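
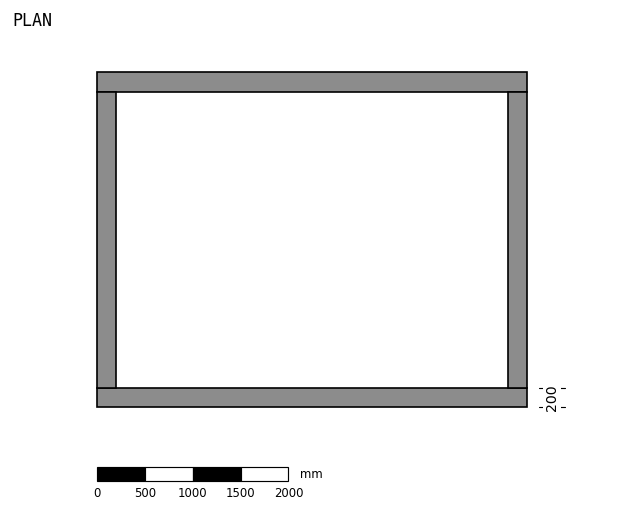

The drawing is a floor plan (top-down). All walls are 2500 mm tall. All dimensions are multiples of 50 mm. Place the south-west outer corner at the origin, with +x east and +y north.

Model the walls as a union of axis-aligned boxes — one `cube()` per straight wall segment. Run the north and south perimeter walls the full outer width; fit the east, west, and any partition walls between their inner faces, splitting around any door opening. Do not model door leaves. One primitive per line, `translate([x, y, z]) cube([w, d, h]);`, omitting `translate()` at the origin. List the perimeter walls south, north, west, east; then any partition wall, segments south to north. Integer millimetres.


cube([4500, 200, 2500]);
translate([0, 3300, 0]) cube([4500, 200, 2500]);
translate([0, 200, 0]) cube([200, 3100, 2500]);
translate([4300, 200, 0]) cube([200, 3100, 2500]);


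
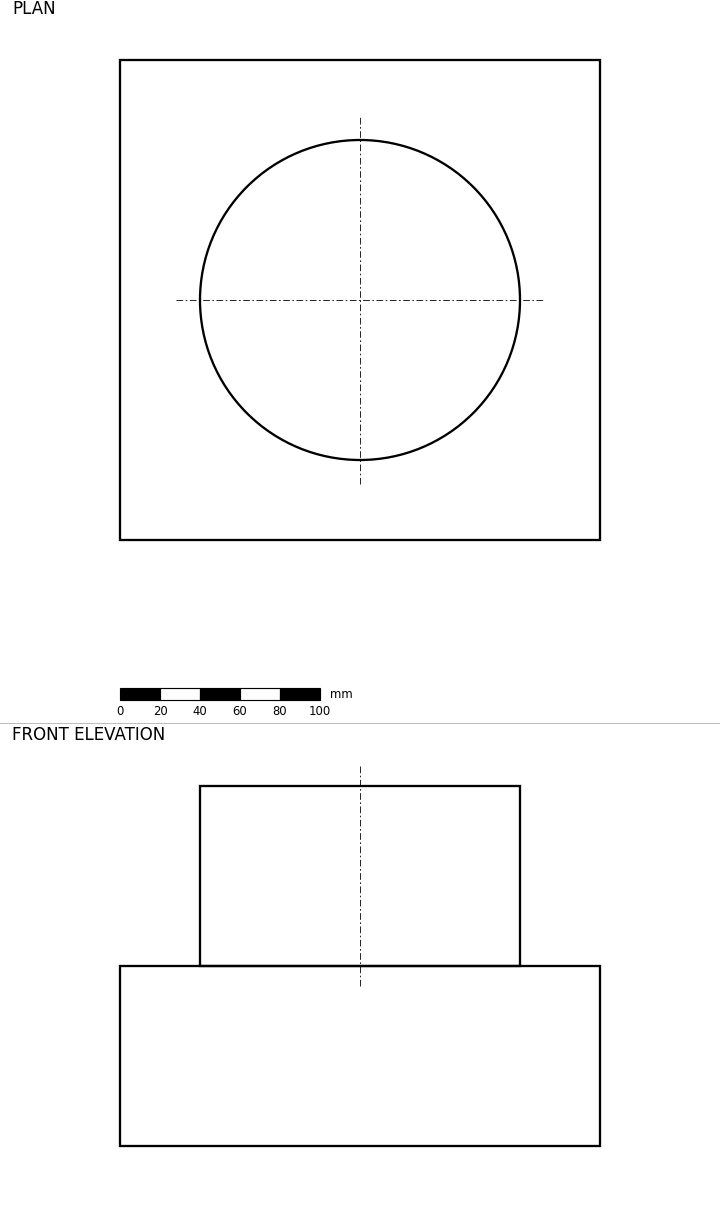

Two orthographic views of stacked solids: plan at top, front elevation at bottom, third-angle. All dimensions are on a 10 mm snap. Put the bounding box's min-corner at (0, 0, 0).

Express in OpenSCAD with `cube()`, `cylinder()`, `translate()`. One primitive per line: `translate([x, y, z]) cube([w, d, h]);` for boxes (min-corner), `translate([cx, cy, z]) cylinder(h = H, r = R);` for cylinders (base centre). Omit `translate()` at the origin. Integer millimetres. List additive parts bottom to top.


cube([240, 240, 90]);
translate([120, 120, 90]) cylinder(h = 90, r = 80);


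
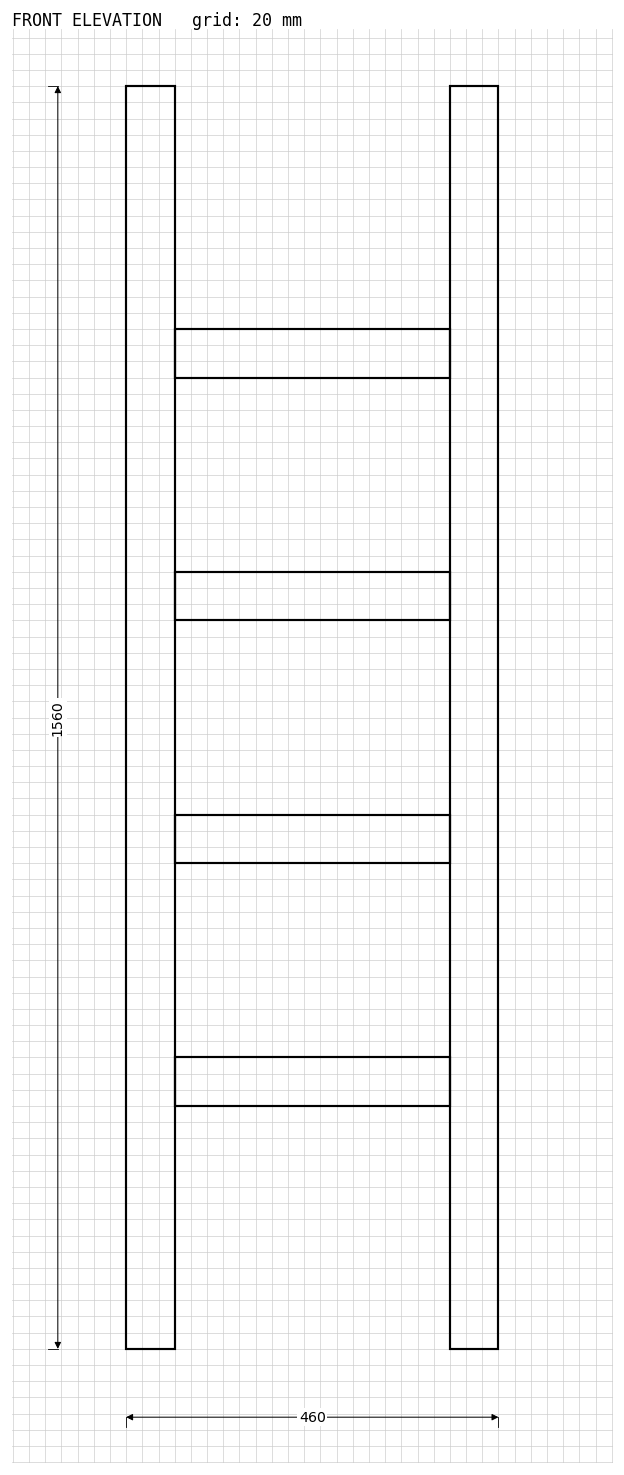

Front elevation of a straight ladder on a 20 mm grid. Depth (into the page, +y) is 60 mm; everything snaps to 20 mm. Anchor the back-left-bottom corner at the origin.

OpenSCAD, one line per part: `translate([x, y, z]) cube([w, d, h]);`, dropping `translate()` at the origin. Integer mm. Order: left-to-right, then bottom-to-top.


cube([60, 60, 1560]);
translate([60, 0, 300]) cube([340, 60, 60]);
translate([60, 0, 600]) cube([340, 60, 60]);
translate([60, 0, 900]) cube([340, 60, 60]);
translate([60, 0, 1200]) cube([340, 60, 60]);
translate([400, 0, 0]) cube([60, 60, 1560]);


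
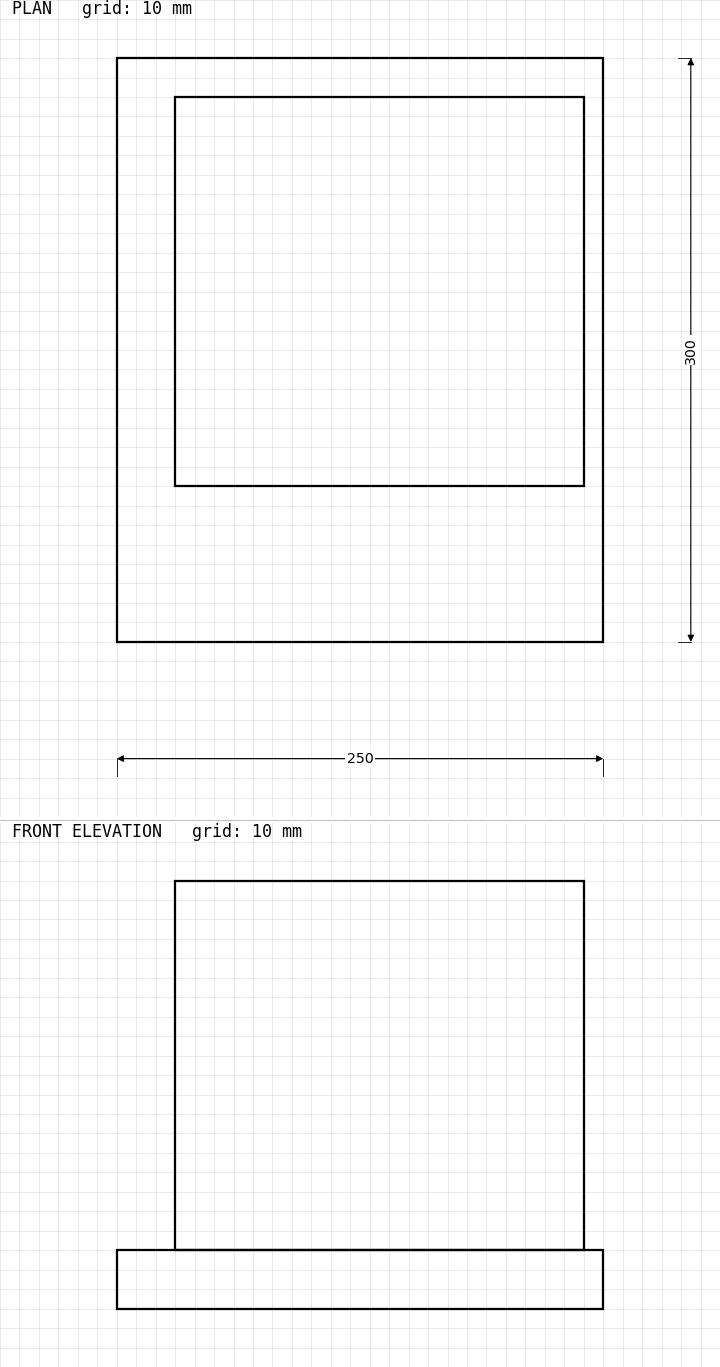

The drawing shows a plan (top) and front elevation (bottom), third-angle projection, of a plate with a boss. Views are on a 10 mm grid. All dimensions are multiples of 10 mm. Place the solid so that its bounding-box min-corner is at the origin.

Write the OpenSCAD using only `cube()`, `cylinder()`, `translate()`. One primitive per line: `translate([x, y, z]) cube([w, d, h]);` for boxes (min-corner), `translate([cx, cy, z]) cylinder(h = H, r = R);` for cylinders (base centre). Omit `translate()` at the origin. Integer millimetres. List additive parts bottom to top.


cube([250, 300, 30]);
translate([30, 80, 30]) cube([210, 200, 190]);


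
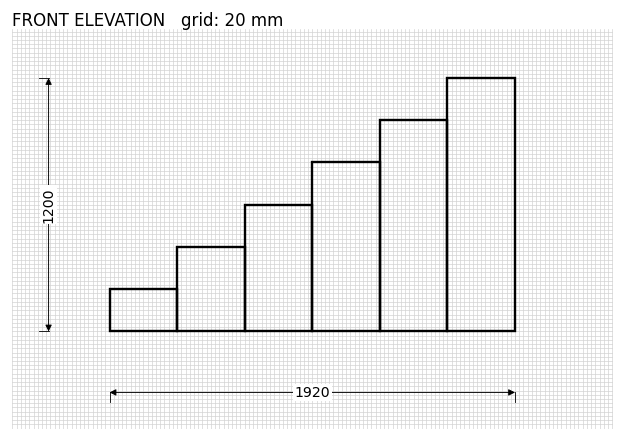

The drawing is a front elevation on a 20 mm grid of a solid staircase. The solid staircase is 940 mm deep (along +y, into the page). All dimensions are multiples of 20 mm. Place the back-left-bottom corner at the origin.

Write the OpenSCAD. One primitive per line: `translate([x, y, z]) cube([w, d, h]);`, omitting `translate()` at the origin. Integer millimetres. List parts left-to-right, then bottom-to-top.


cube([320, 940, 200]);
translate([320, 0, 0]) cube([320, 940, 400]);
translate([640, 0, 0]) cube([320, 940, 600]);
translate([960, 0, 0]) cube([320, 940, 800]);
translate([1280, 0, 0]) cube([320, 940, 1000]);
translate([1600, 0, 0]) cube([320, 940, 1200]);


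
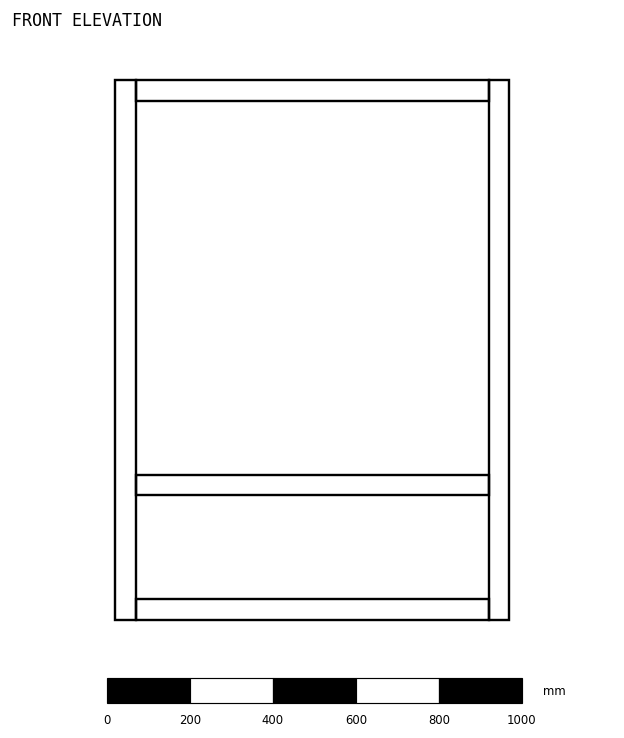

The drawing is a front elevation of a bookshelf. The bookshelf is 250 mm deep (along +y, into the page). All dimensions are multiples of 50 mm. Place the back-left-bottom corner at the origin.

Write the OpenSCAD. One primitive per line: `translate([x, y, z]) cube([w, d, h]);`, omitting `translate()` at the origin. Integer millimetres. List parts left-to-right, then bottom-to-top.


cube([50, 250, 1300]);
translate([50, 0, 0]) cube([850, 250, 50]);
translate([50, 0, 300]) cube([850, 250, 50]);
translate([50, 0, 1250]) cube([850, 250, 50]);
translate([900, 0, 0]) cube([50, 250, 1300]);


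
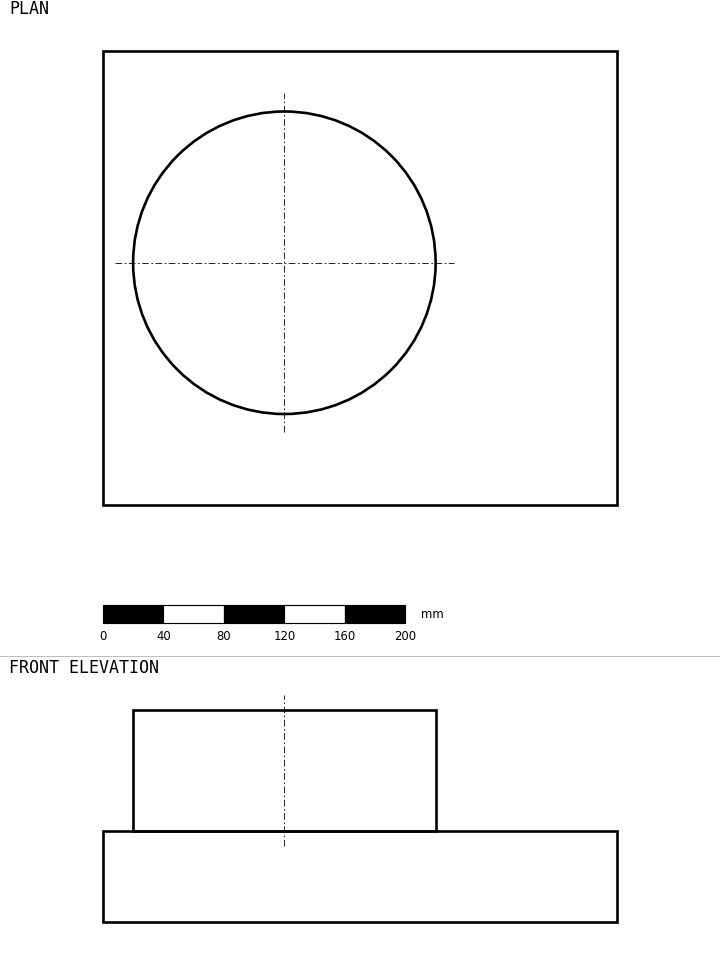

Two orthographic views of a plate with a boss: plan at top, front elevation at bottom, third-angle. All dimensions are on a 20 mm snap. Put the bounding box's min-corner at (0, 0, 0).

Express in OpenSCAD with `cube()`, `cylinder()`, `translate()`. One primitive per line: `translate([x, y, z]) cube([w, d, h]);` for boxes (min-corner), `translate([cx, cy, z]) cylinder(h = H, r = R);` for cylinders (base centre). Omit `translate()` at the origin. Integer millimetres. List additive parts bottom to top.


cube([340, 300, 60]);
translate([120, 160, 60]) cylinder(h = 80, r = 100);


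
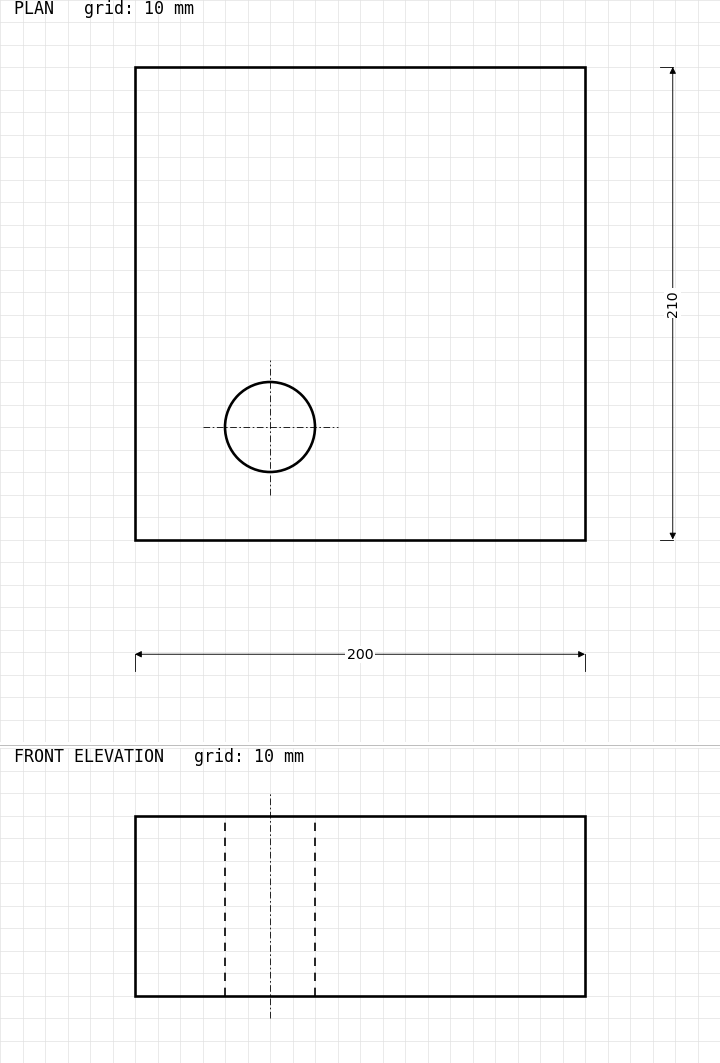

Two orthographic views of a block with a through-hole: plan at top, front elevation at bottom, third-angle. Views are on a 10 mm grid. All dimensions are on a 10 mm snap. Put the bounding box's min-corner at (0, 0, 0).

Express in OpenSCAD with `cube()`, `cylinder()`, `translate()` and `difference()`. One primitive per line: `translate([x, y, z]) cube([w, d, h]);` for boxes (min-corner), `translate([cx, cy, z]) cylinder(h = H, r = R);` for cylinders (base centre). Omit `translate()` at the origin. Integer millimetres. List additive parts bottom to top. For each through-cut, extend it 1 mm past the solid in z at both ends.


difference() {
  cube([200, 210, 80]);
  translate([60, 50, -1]) cylinder(h = 82, r = 20);
}


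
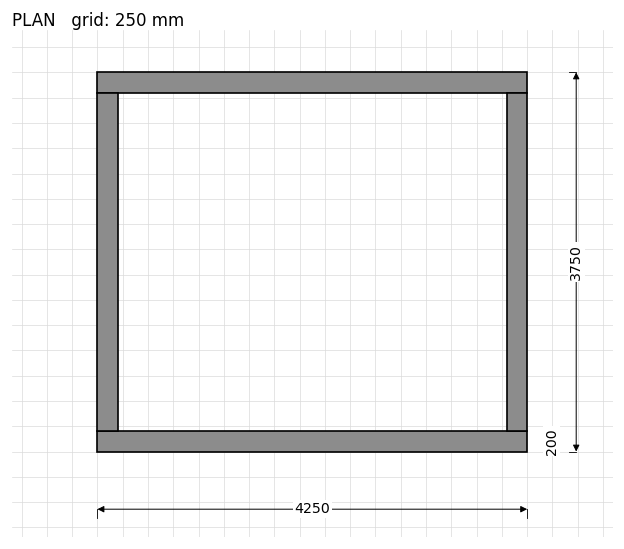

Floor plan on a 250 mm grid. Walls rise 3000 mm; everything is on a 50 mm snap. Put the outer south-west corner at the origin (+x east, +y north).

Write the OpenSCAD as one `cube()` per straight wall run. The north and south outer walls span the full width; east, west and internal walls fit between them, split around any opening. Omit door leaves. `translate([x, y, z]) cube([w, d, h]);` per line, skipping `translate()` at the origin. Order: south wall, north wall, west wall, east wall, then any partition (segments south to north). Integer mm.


cube([4250, 200, 3000]);
translate([0, 3550, 0]) cube([4250, 200, 3000]);
translate([0, 200, 0]) cube([200, 3350, 3000]);
translate([4050, 200, 0]) cube([200, 3350, 3000]);


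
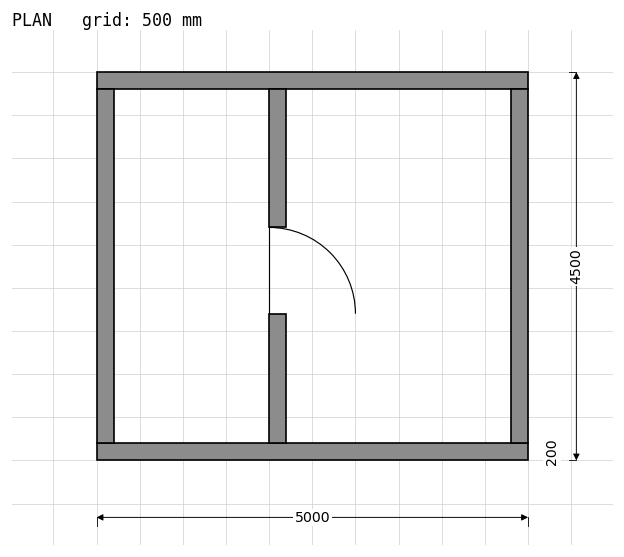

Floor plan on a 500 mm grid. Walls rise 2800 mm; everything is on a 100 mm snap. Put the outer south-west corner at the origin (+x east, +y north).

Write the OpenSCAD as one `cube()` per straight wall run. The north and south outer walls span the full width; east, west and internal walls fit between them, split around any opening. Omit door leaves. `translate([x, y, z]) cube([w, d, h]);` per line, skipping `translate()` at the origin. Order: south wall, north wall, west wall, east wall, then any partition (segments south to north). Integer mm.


cube([5000, 200, 2800]);
translate([0, 4300, 0]) cube([5000, 200, 2800]);
translate([0, 200, 0]) cube([200, 4100, 2800]);
translate([4800, 200, 0]) cube([200, 4100, 2800]);
translate([2000, 200, 0]) cube([200, 1500, 2800]);
translate([2000, 2700, 0]) cube([200, 1600, 2800]);


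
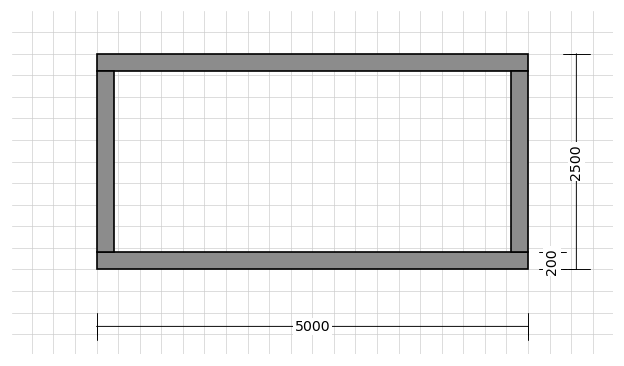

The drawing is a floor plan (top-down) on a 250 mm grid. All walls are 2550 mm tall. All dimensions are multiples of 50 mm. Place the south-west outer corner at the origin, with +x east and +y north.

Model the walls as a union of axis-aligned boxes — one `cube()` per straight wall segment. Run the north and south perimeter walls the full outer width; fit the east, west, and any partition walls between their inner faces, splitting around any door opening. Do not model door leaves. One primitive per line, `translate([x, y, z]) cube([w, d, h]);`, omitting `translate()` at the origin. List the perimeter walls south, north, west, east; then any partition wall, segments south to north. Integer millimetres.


cube([5000, 200, 2550]);
translate([0, 2300, 0]) cube([5000, 200, 2550]);
translate([0, 200, 0]) cube([200, 2100, 2550]);
translate([4800, 200, 0]) cube([200, 2100, 2550]);


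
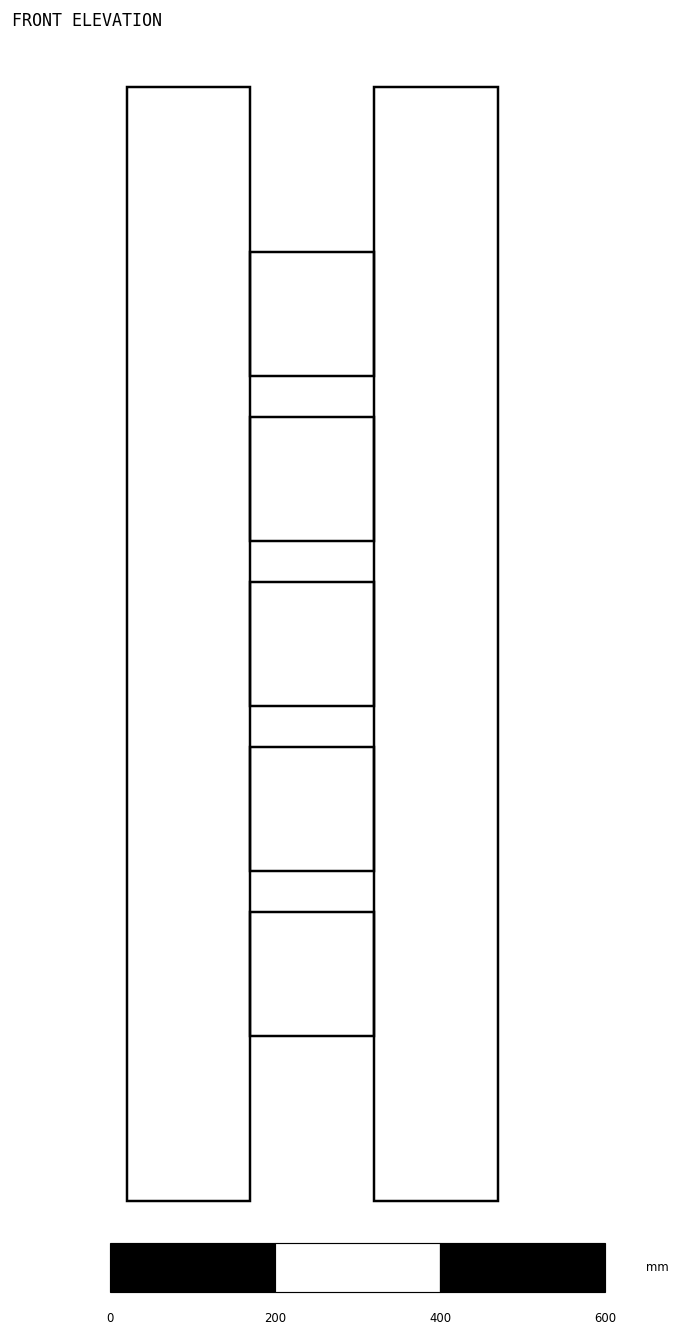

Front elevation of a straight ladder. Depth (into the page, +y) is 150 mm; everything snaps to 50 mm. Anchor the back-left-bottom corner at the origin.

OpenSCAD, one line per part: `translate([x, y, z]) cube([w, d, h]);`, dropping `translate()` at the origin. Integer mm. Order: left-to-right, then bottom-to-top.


cube([150, 150, 1350]);
translate([150, 0, 200]) cube([150, 150, 150]);
translate([150, 0, 400]) cube([150, 150, 150]);
translate([150, 0, 600]) cube([150, 150, 150]);
translate([150, 0, 800]) cube([150, 150, 150]);
translate([150, 0, 1000]) cube([150, 150, 150]);
translate([300, 0, 0]) cube([150, 150, 1350]);


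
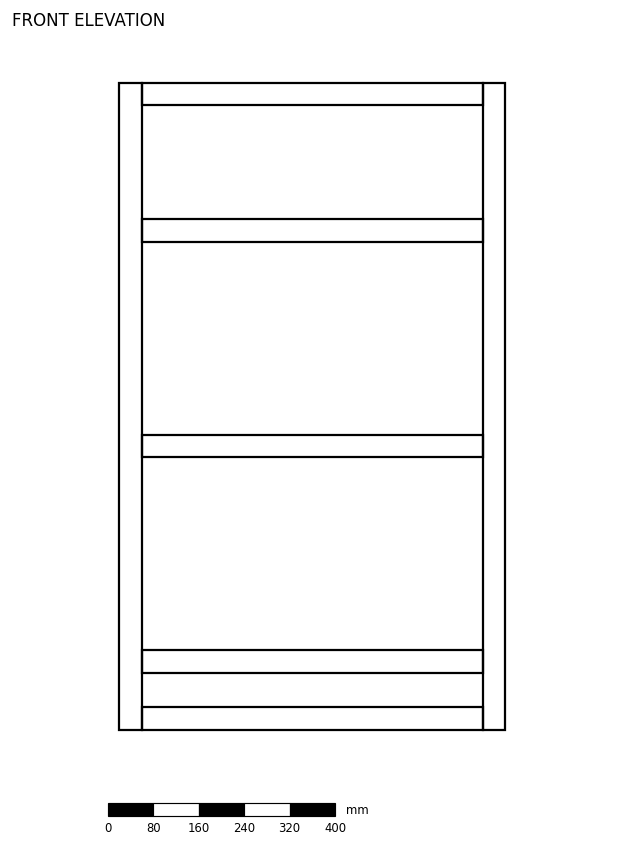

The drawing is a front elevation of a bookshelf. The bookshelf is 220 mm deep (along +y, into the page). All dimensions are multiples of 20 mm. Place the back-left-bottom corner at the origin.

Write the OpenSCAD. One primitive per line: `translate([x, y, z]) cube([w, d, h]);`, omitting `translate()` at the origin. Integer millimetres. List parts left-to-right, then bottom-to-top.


cube([40, 220, 1140]);
translate([40, 0, 0]) cube([600, 220, 40]);
translate([40, 0, 100]) cube([600, 220, 40]);
translate([40, 0, 480]) cube([600, 220, 40]);
translate([40, 0, 860]) cube([600, 220, 40]);
translate([40, 0, 1100]) cube([600, 220, 40]);
translate([640, 0, 0]) cube([40, 220, 1140]);


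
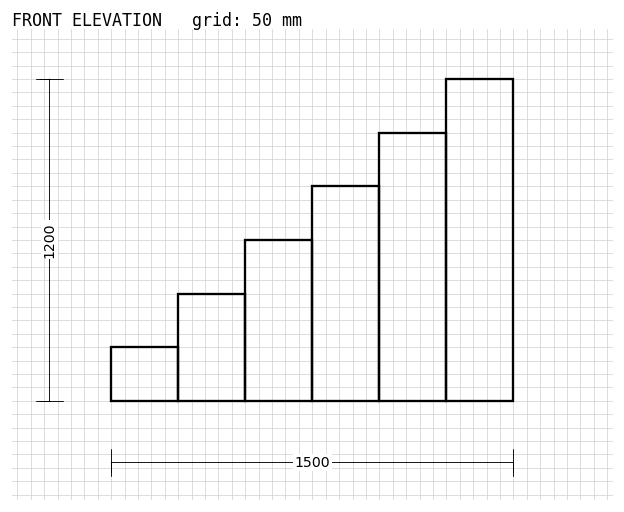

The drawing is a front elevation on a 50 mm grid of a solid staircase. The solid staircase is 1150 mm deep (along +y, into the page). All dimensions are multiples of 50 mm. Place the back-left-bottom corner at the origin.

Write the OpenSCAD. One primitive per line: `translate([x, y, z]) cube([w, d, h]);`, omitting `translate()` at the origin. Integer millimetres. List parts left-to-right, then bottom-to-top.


cube([250, 1150, 200]);
translate([250, 0, 0]) cube([250, 1150, 400]);
translate([500, 0, 0]) cube([250, 1150, 600]);
translate([750, 0, 0]) cube([250, 1150, 800]);
translate([1000, 0, 0]) cube([250, 1150, 1000]);
translate([1250, 0, 0]) cube([250, 1150, 1200]);


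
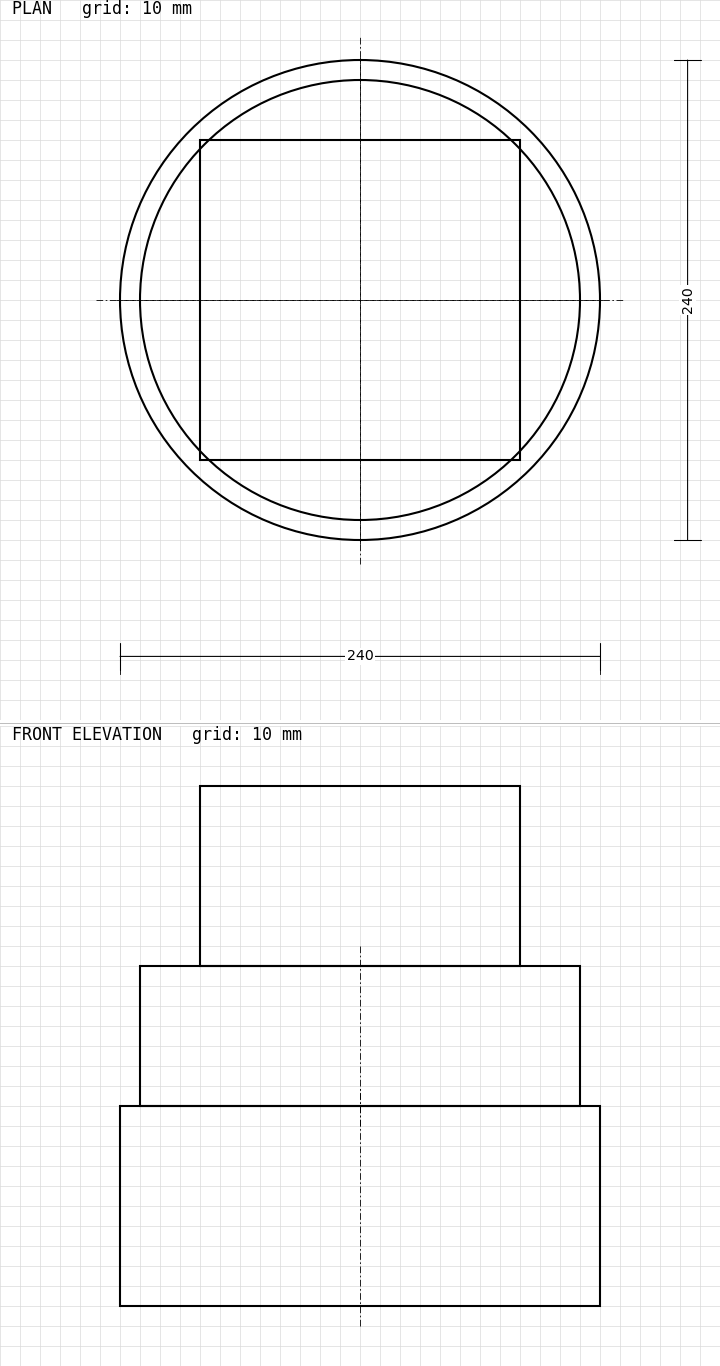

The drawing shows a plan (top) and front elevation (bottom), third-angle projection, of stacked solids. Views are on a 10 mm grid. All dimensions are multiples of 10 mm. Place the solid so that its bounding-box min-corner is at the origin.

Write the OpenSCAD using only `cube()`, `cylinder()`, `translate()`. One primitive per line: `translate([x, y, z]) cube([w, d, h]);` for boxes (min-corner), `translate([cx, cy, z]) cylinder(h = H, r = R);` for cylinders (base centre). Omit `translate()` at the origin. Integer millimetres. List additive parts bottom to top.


translate([120, 120, 0]) cylinder(h = 100, r = 120);
translate([120, 120, 100]) cylinder(h = 70, r = 110);
translate([40, 40, 170]) cube([160, 160, 90]);


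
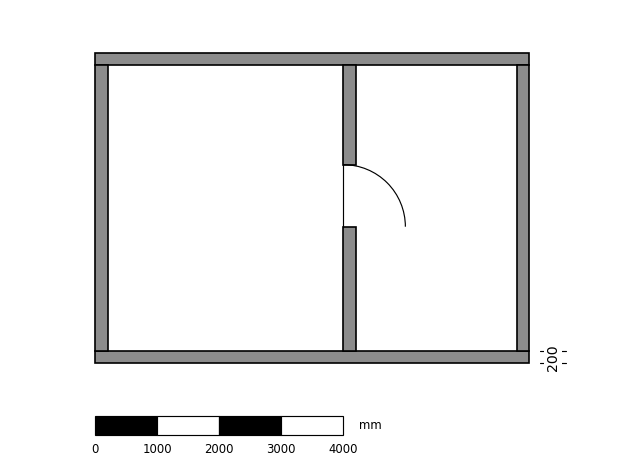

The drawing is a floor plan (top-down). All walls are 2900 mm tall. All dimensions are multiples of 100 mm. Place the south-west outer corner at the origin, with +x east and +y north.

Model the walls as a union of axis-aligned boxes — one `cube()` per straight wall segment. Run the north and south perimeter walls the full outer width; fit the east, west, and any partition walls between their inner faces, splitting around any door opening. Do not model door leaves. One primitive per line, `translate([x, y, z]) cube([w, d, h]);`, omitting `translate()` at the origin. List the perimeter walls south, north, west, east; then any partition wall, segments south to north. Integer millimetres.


cube([7000, 200, 2900]);
translate([0, 4800, 0]) cube([7000, 200, 2900]);
translate([0, 200, 0]) cube([200, 4600, 2900]);
translate([6800, 200, 0]) cube([200, 4600, 2900]);
translate([4000, 200, 0]) cube([200, 2000, 2900]);
translate([4000, 3200, 0]) cube([200, 1600, 2900]);


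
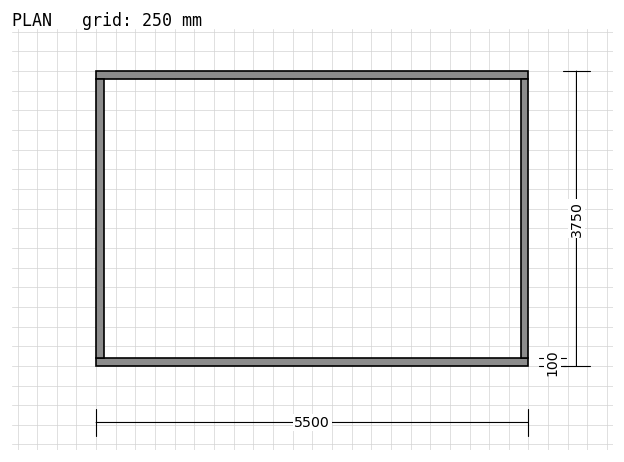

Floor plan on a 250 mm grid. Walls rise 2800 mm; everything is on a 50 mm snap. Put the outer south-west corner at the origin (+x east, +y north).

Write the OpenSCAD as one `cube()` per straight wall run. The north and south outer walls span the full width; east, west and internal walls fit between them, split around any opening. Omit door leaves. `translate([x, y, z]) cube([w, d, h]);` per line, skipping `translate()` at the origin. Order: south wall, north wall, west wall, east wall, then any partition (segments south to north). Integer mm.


cube([5500, 100, 2800]);
translate([0, 3650, 0]) cube([5500, 100, 2800]);
translate([0, 100, 0]) cube([100, 3550, 2800]);
translate([5400, 100, 0]) cube([100, 3550, 2800]);


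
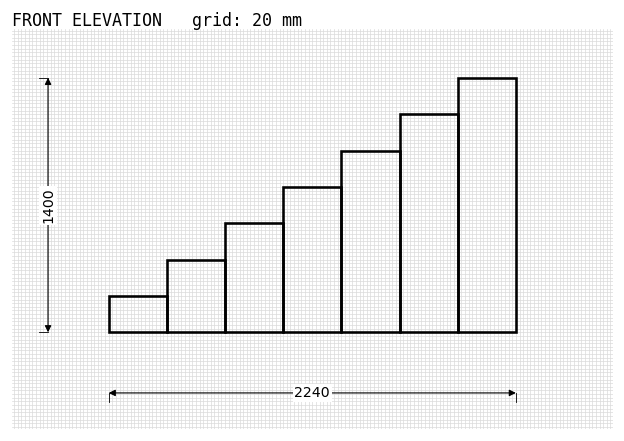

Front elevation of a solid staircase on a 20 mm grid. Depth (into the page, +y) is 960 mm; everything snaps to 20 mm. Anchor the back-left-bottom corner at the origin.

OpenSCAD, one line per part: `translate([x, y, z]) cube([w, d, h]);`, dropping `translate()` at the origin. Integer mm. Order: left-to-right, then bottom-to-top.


cube([320, 960, 200]);
translate([320, 0, 0]) cube([320, 960, 400]);
translate([640, 0, 0]) cube([320, 960, 600]);
translate([960, 0, 0]) cube([320, 960, 800]);
translate([1280, 0, 0]) cube([320, 960, 1000]);
translate([1600, 0, 0]) cube([320, 960, 1200]);
translate([1920, 0, 0]) cube([320, 960, 1400]);


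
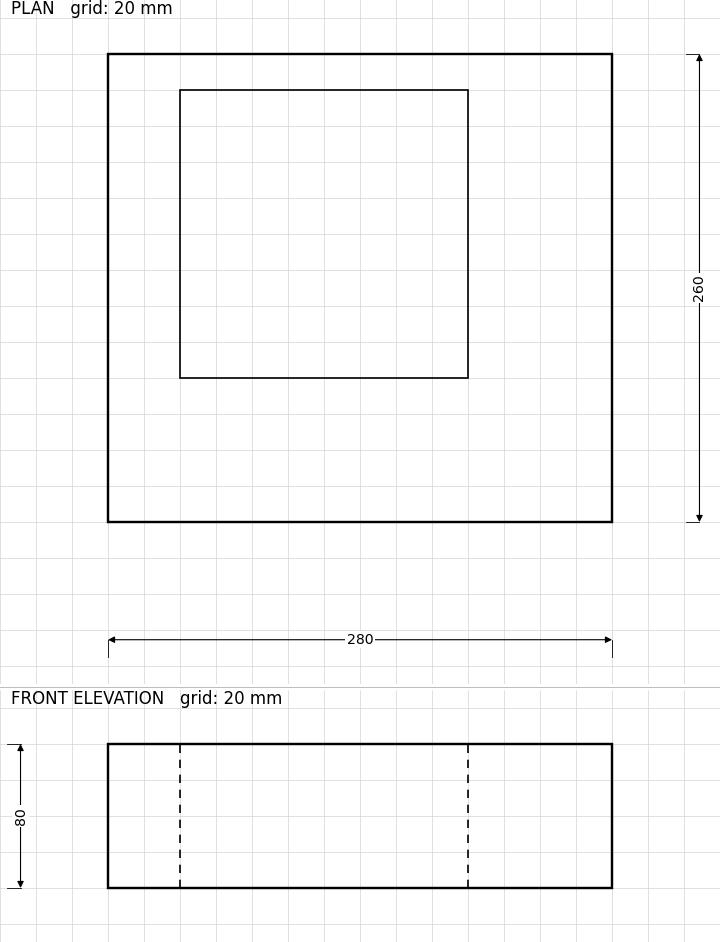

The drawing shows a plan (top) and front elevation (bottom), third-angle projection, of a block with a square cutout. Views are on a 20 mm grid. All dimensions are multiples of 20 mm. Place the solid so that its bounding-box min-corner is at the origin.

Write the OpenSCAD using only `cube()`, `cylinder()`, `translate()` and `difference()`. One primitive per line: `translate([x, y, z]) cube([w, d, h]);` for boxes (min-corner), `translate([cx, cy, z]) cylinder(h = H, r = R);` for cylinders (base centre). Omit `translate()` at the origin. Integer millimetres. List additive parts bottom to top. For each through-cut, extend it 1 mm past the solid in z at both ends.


difference() {
  cube([280, 260, 80]);
  translate([40, 80, -1]) cube([160, 160, 82]);
}


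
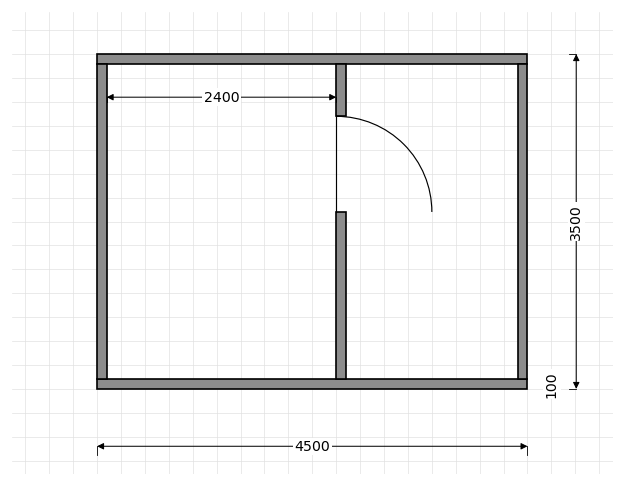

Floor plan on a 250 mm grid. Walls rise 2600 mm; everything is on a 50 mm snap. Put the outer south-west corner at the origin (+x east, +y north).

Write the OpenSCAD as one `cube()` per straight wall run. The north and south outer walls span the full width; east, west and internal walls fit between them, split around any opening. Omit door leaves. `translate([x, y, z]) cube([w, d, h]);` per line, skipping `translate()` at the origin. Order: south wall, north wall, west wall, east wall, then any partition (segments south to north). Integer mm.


cube([4500, 100, 2600]);
translate([0, 3400, 0]) cube([4500, 100, 2600]);
translate([0, 100, 0]) cube([100, 3300, 2600]);
translate([4400, 100, 0]) cube([100, 3300, 2600]);
translate([2500, 100, 0]) cube([100, 1750, 2600]);
translate([2500, 2850, 0]) cube([100, 550, 2600]);


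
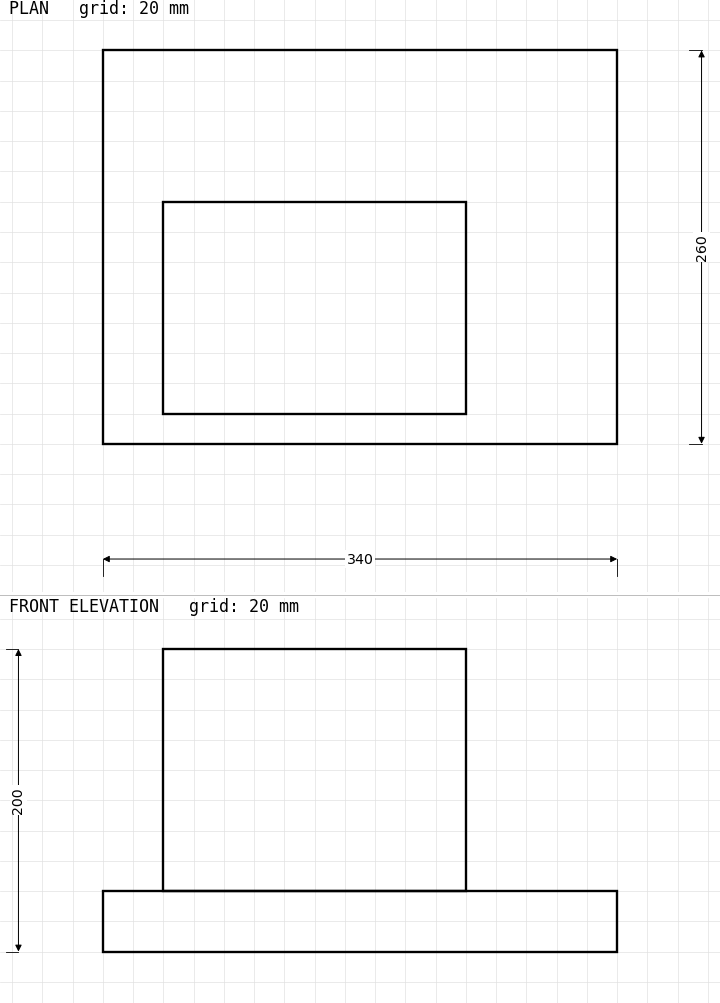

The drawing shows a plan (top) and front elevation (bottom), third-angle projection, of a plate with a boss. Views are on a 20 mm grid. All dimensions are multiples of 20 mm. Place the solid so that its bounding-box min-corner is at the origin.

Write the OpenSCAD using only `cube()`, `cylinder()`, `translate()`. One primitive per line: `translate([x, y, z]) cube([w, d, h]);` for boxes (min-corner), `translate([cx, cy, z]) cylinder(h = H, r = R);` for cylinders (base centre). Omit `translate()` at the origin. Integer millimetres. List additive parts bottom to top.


cube([340, 260, 40]);
translate([40, 20, 40]) cube([200, 140, 160]);


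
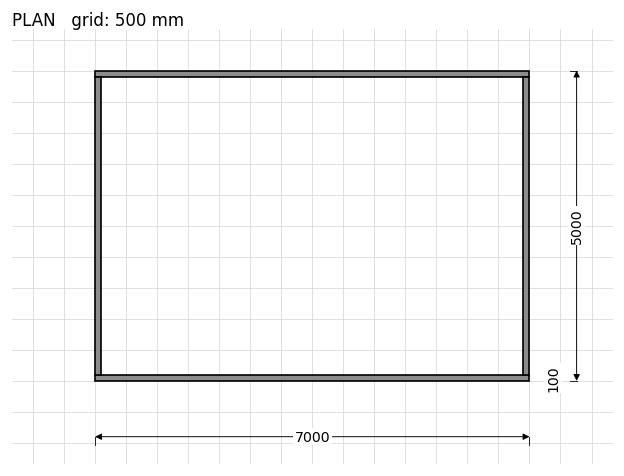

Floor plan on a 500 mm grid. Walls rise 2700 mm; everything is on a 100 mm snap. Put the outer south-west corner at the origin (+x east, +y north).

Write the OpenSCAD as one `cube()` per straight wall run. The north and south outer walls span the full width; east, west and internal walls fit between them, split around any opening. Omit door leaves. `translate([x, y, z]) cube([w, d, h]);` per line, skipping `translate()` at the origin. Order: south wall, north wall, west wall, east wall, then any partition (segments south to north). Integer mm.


cube([7000, 100, 2700]);
translate([0, 4900, 0]) cube([7000, 100, 2700]);
translate([0, 100, 0]) cube([100, 4800, 2700]);
translate([6900, 100, 0]) cube([100, 4800, 2700]);


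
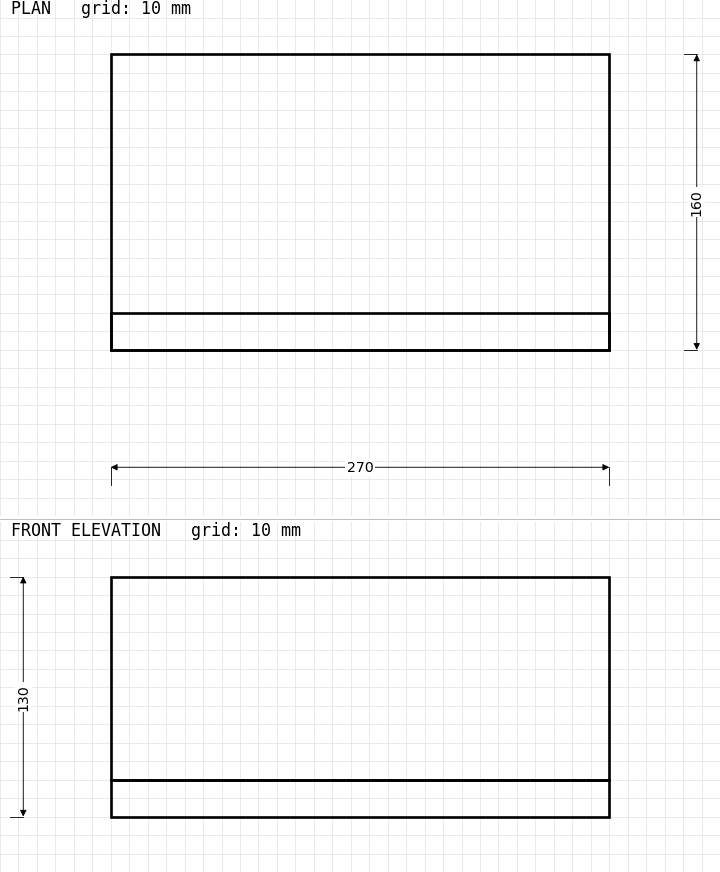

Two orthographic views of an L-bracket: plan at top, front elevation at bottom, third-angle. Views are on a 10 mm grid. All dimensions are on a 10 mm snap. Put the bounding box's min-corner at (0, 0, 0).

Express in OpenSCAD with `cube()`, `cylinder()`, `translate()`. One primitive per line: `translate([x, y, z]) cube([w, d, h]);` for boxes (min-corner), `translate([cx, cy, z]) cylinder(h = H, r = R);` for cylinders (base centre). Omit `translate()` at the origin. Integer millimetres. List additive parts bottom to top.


cube([270, 160, 20]);
translate([0, 0, 20]) cube([270, 20, 110]);


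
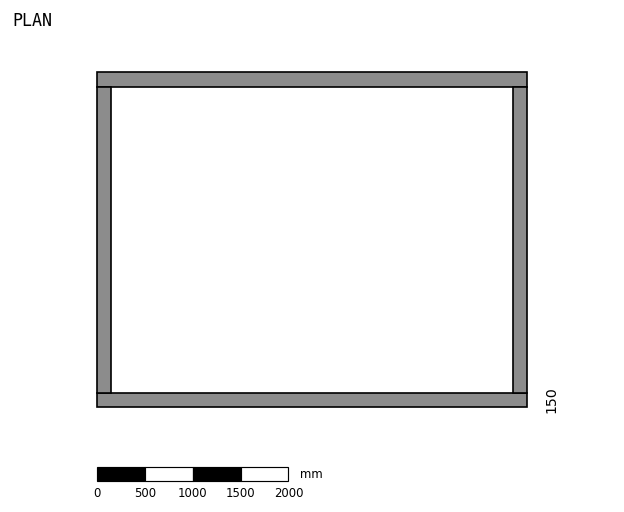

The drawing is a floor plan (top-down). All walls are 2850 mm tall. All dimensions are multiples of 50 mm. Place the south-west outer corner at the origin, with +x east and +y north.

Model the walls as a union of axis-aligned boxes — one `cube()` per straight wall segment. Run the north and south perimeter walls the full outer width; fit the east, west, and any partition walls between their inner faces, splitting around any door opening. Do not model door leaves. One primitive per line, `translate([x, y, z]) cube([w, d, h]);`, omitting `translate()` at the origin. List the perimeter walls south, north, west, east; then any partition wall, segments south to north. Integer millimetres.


cube([4500, 150, 2850]);
translate([0, 3350, 0]) cube([4500, 150, 2850]);
translate([0, 150, 0]) cube([150, 3200, 2850]);
translate([4350, 150, 0]) cube([150, 3200, 2850]);


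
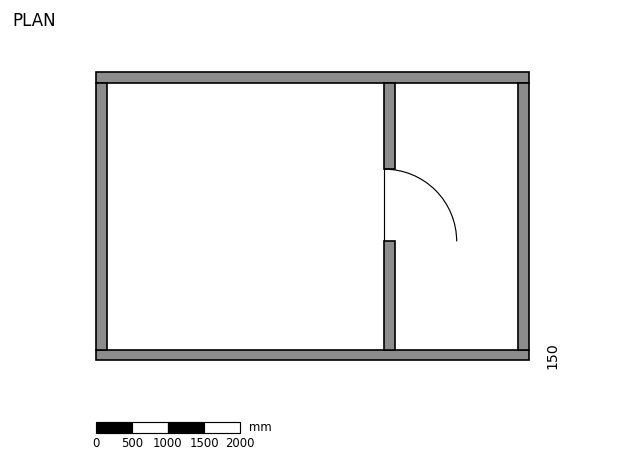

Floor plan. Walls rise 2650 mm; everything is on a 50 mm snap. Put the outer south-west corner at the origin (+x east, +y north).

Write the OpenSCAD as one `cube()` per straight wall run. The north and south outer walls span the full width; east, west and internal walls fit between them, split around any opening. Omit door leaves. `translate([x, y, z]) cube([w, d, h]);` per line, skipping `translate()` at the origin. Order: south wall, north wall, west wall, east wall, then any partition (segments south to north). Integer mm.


cube([6000, 150, 2650]);
translate([0, 3850, 0]) cube([6000, 150, 2650]);
translate([0, 150, 0]) cube([150, 3700, 2650]);
translate([5850, 150, 0]) cube([150, 3700, 2650]);
translate([4000, 150, 0]) cube([150, 1500, 2650]);
translate([4000, 2650, 0]) cube([150, 1200, 2650]);


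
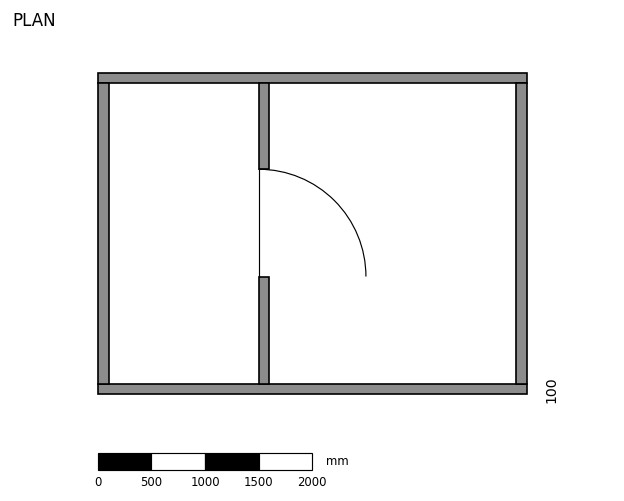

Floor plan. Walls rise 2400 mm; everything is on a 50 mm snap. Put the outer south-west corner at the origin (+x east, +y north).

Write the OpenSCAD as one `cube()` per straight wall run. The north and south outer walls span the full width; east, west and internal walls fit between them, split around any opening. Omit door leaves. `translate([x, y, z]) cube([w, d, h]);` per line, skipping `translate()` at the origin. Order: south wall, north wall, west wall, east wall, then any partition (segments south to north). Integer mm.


cube([4000, 100, 2400]);
translate([0, 2900, 0]) cube([4000, 100, 2400]);
translate([0, 100, 0]) cube([100, 2800, 2400]);
translate([3900, 100, 0]) cube([100, 2800, 2400]);
translate([1500, 100, 0]) cube([100, 1000, 2400]);
translate([1500, 2100, 0]) cube([100, 800, 2400]);


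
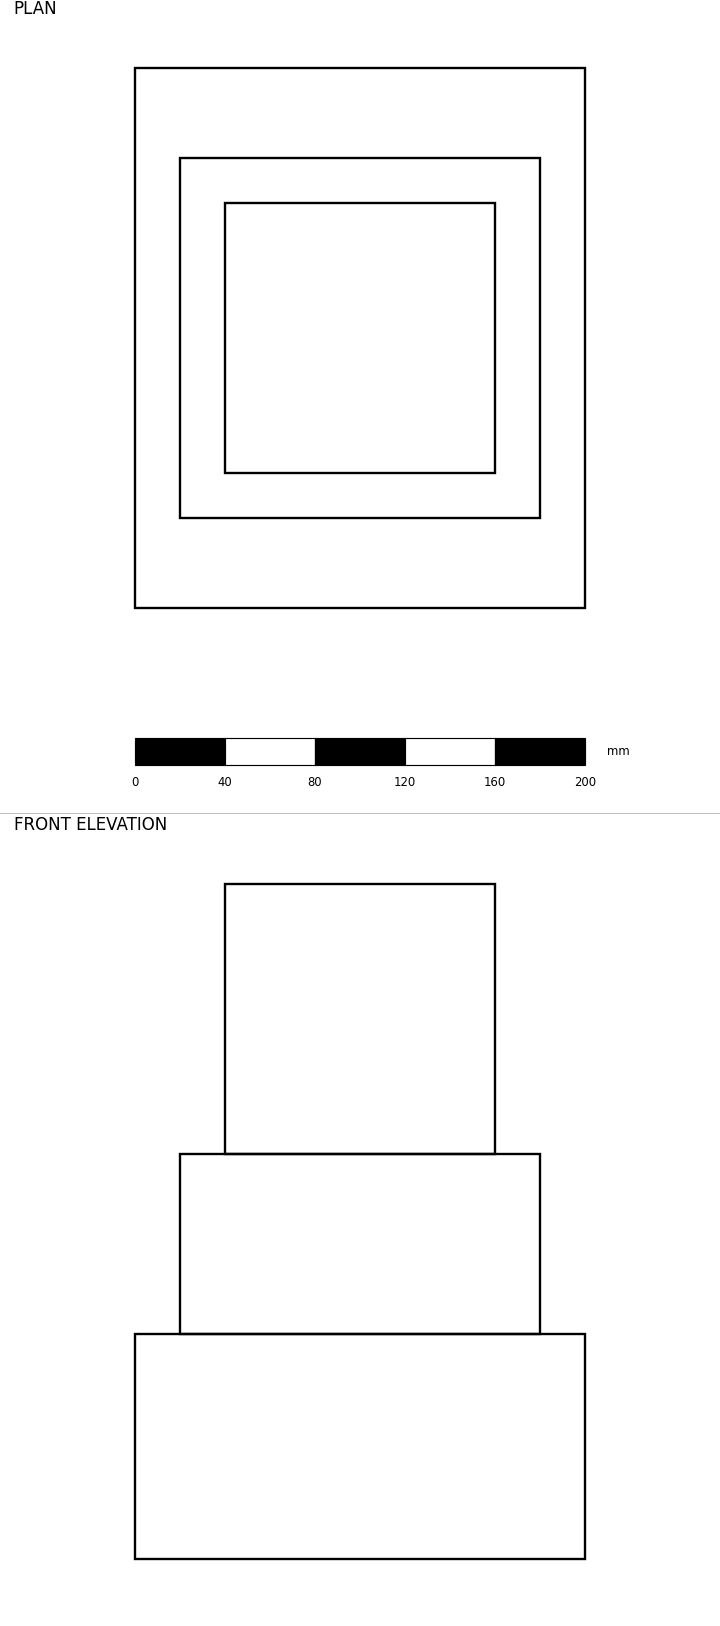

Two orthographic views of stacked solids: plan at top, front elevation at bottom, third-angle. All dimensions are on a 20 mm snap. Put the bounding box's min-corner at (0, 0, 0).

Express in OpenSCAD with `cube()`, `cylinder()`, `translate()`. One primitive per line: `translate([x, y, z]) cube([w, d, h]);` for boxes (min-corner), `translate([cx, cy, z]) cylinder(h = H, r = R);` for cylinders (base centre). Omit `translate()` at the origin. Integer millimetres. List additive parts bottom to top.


cube([200, 240, 100]);
translate([20, 40, 100]) cube([160, 160, 80]);
translate([40, 60, 180]) cube([120, 120, 120]);


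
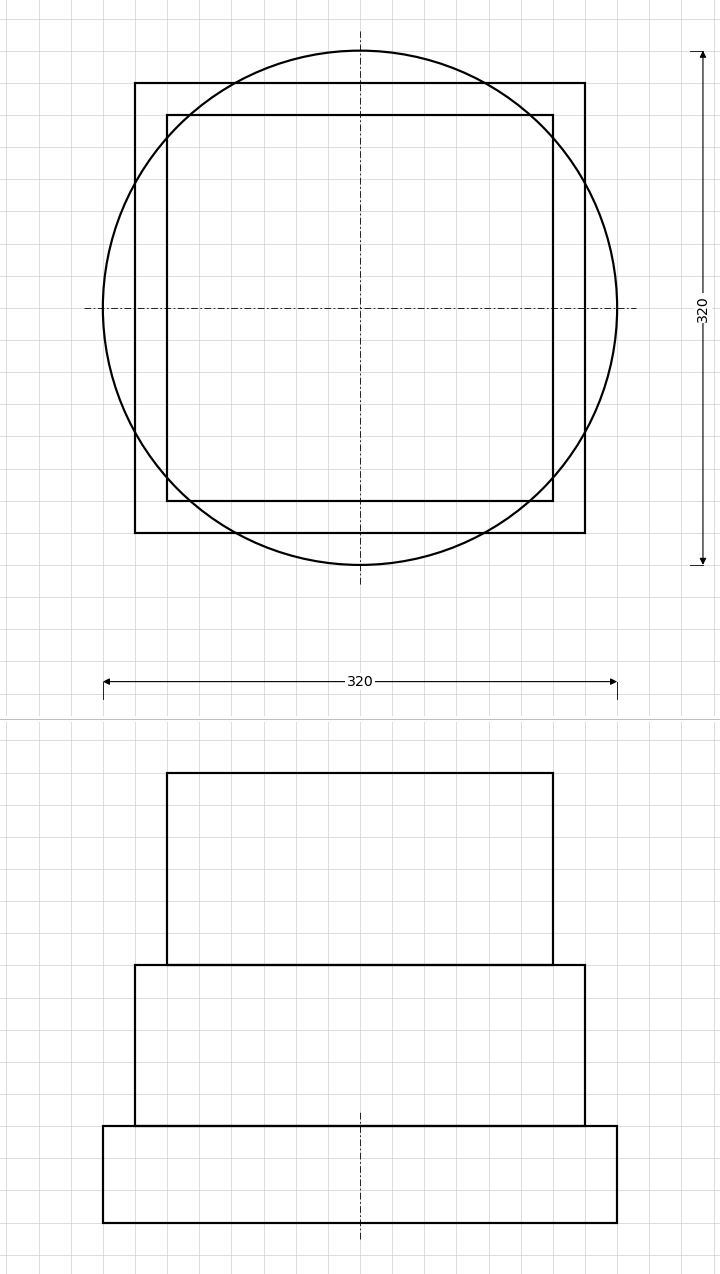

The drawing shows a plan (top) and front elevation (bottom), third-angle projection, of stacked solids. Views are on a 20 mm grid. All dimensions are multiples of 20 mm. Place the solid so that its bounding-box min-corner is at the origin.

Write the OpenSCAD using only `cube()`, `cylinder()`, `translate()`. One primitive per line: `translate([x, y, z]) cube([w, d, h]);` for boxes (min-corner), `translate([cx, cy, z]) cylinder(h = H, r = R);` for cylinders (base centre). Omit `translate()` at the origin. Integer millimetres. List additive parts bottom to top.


translate([160, 160, 0]) cylinder(h = 60, r = 160);
translate([20, 20, 60]) cube([280, 280, 100]);
translate([40, 40, 160]) cube([240, 240, 120]);


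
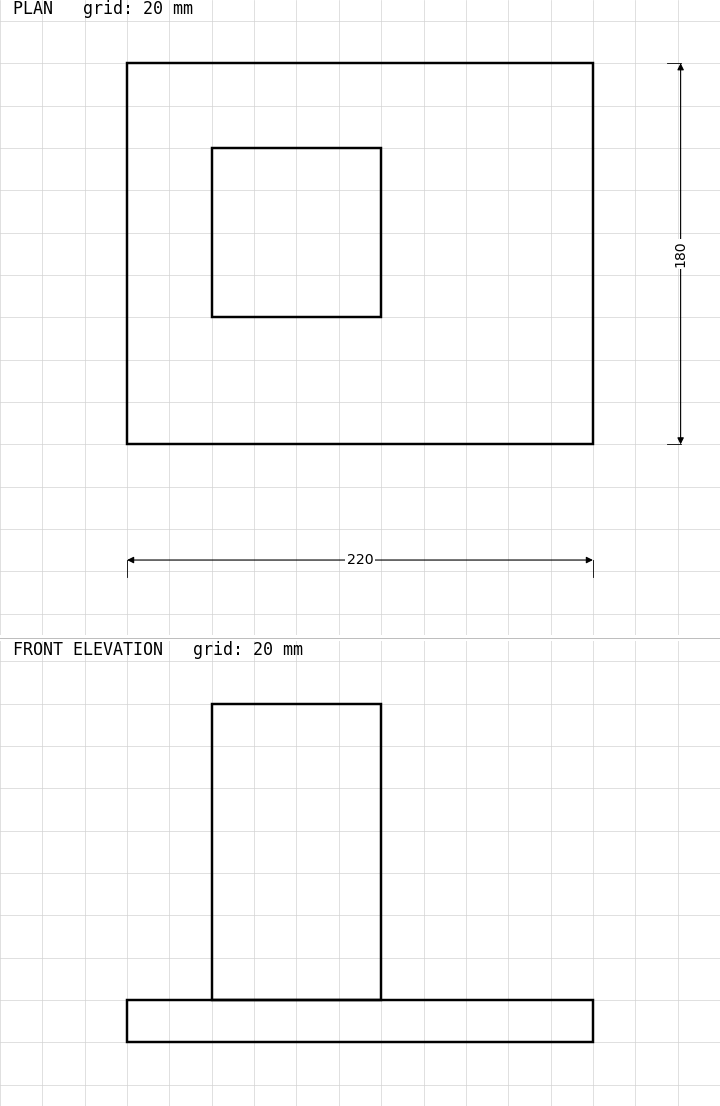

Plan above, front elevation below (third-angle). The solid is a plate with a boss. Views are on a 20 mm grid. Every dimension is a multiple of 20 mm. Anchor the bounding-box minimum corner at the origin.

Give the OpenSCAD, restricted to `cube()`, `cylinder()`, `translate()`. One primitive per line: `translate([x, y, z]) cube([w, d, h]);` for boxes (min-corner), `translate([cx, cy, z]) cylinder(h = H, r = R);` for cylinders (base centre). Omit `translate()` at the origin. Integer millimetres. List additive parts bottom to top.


cube([220, 180, 20]);
translate([40, 60, 20]) cube([80, 80, 140]);


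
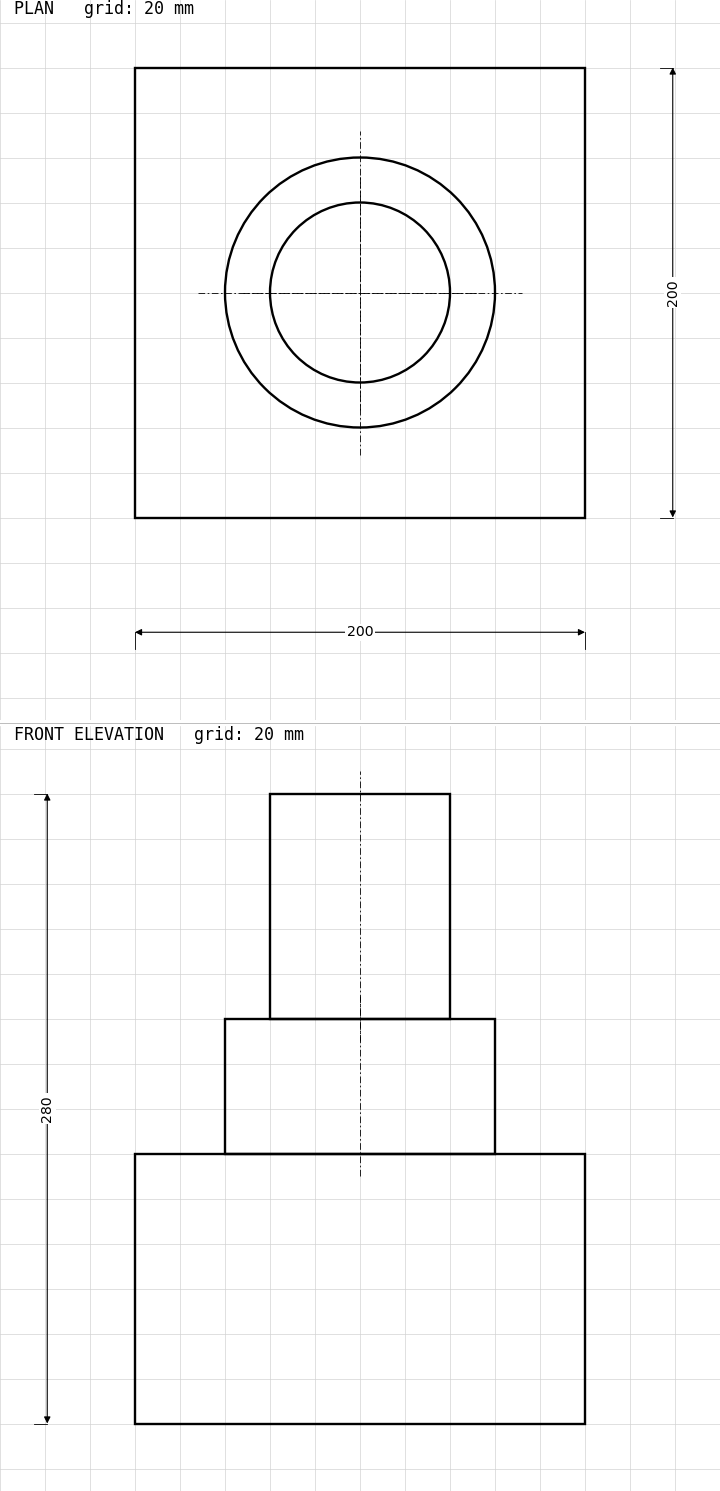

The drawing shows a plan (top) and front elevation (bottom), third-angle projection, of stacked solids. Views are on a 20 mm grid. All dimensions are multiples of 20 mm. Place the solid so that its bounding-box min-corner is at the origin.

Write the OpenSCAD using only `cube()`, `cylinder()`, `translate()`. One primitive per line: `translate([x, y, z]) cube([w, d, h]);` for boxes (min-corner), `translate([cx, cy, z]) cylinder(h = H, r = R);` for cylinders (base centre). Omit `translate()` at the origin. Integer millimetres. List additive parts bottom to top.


cube([200, 200, 120]);
translate([100, 100, 120]) cylinder(h = 60, r = 60);
translate([100, 100, 180]) cylinder(h = 100, r = 40);


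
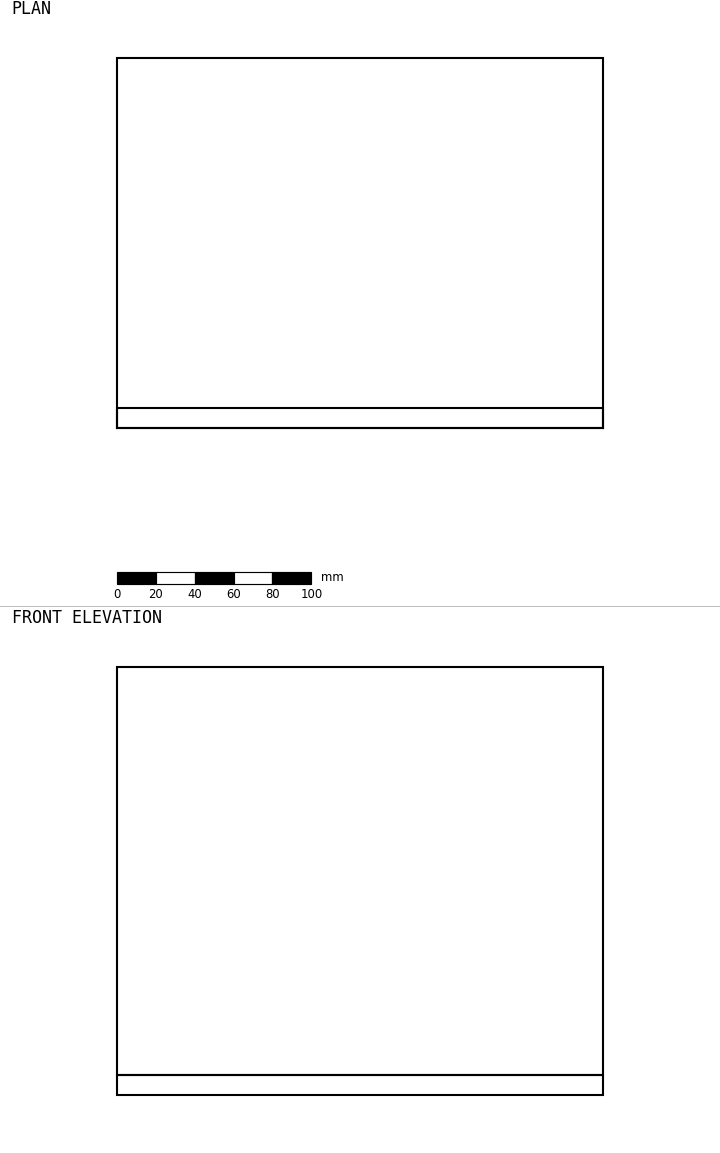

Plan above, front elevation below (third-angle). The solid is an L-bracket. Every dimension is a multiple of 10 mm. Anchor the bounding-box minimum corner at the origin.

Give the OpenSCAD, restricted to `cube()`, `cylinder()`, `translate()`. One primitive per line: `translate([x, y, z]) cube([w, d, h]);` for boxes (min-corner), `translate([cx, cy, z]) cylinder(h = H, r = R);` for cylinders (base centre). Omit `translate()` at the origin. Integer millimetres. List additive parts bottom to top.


cube([250, 190, 10]);
translate([0, 0, 10]) cube([250, 10, 210]);


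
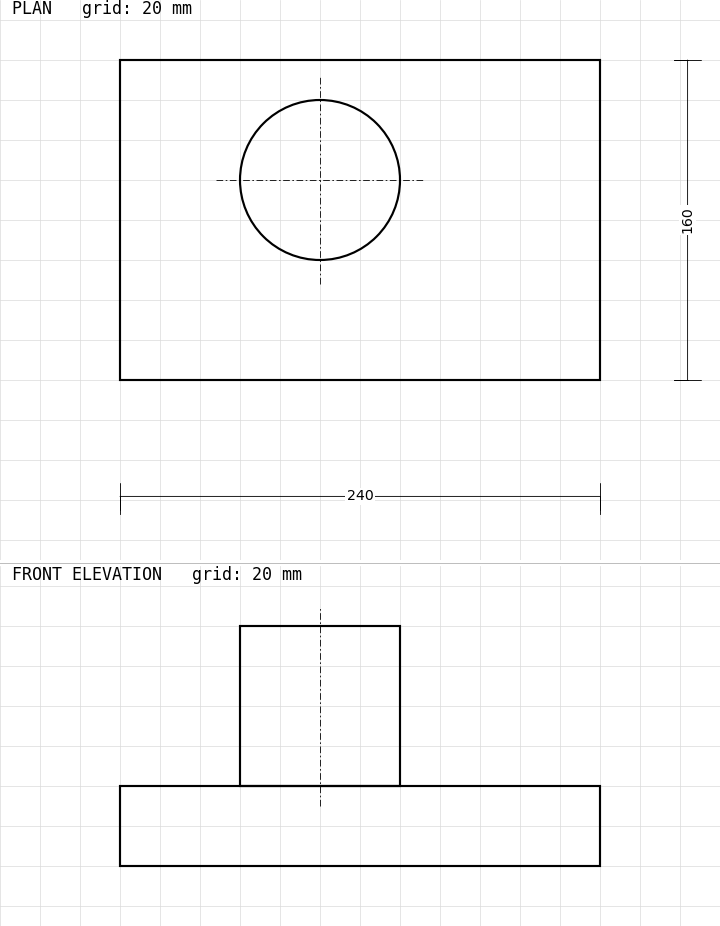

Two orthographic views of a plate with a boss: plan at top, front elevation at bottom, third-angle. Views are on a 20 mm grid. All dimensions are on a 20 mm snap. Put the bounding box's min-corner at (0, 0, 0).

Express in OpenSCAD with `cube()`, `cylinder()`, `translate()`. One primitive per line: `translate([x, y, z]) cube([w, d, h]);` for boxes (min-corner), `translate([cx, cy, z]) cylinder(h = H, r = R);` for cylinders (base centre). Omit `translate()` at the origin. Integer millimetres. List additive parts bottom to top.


cube([240, 160, 40]);
translate([100, 100, 40]) cylinder(h = 80, r = 40);


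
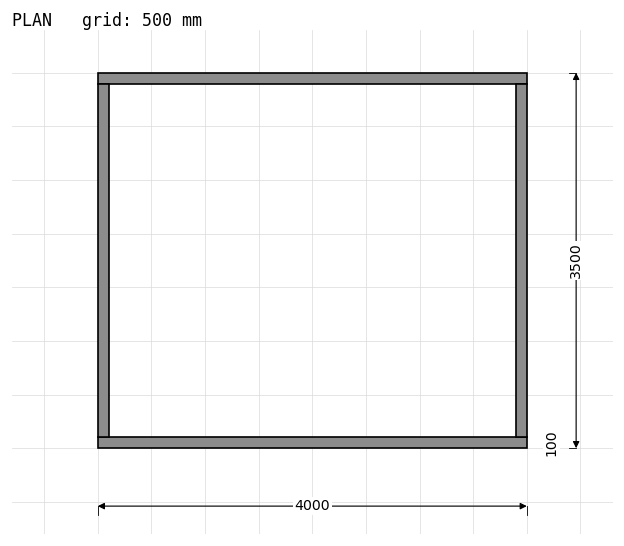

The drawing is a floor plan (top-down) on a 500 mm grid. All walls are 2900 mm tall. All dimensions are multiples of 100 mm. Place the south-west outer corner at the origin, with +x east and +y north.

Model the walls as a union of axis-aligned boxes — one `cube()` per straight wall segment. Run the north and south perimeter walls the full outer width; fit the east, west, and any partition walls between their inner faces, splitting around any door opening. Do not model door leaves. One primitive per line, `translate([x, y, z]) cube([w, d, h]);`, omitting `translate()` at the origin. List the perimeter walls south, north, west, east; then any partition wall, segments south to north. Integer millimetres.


cube([4000, 100, 2900]);
translate([0, 3400, 0]) cube([4000, 100, 2900]);
translate([0, 100, 0]) cube([100, 3300, 2900]);
translate([3900, 100, 0]) cube([100, 3300, 2900]);


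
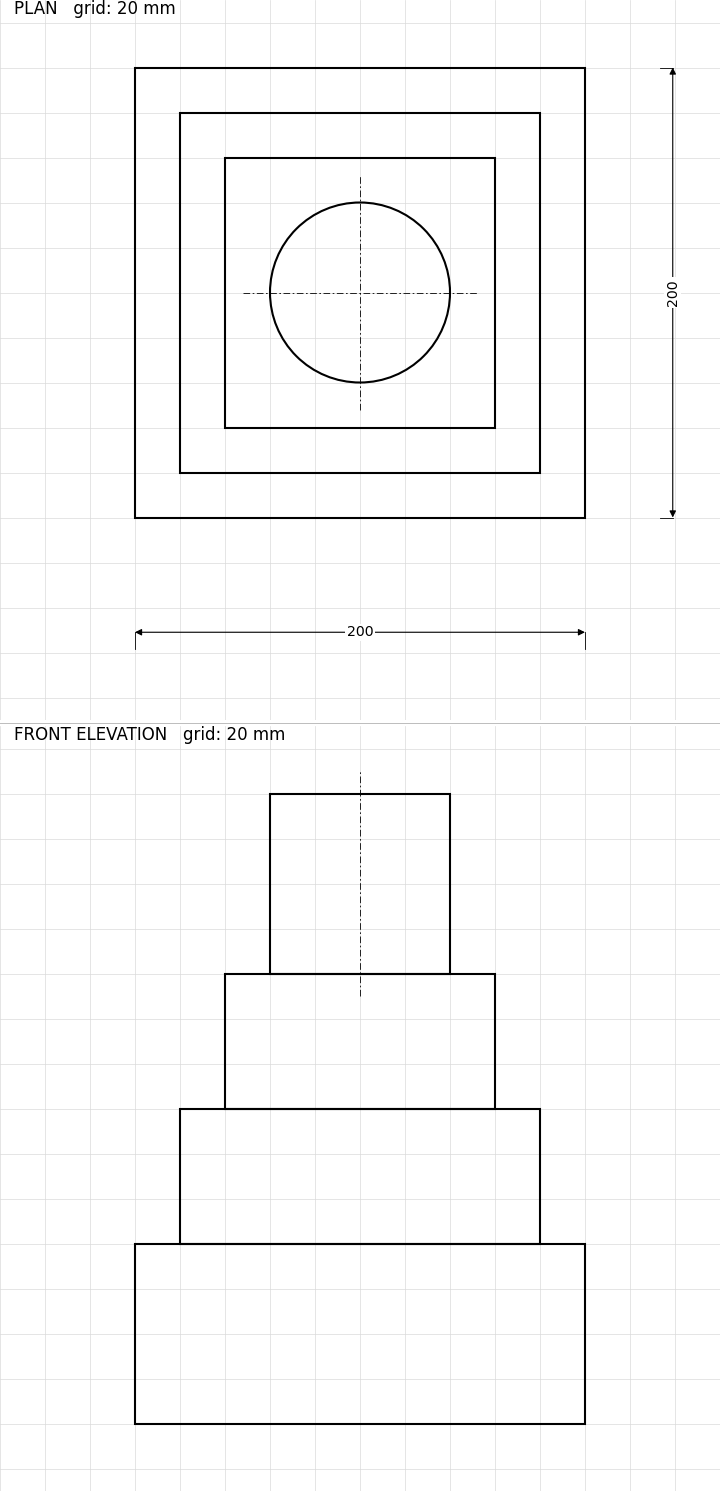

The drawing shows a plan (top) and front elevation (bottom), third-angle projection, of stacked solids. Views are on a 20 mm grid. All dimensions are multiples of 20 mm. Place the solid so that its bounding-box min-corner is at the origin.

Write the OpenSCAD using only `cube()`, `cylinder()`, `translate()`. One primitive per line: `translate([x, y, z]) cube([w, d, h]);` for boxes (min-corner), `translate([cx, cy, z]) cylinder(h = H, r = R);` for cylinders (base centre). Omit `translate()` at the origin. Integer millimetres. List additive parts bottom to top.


cube([200, 200, 80]);
translate([20, 20, 80]) cube([160, 160, 60]);
translate([40, 40, 140]) cube([120, 120, 60]);
translate([100, 100, 200]) cylinder(h = 80, r = 40);


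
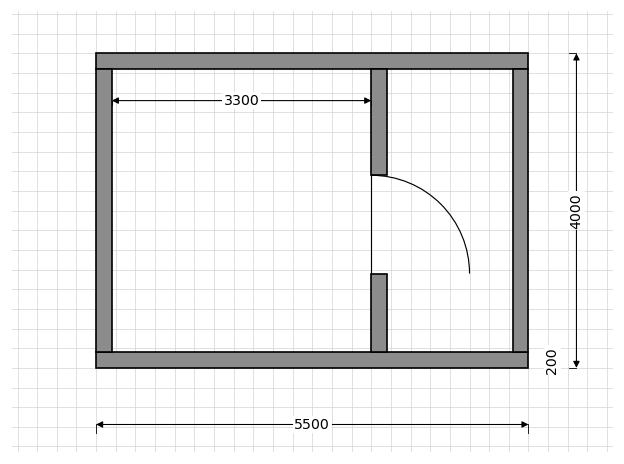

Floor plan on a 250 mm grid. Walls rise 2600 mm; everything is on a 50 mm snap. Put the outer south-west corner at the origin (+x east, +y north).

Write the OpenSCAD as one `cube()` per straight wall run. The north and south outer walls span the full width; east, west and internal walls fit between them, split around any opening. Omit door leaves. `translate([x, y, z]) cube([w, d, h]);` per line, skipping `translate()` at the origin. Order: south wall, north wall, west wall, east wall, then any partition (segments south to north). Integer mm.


cube([5500, 200, 2600]);
translate([0, 3800, 0]) cube([5500, 200, 2600]);
translate([0, 200, 0]) cube([200, 3600, 2600]);
translate([5300, 200, 0]) cube([200, 3600, 2600]);
translate([3500, 200, 0]) cube([200, 1000, 2600]);
translate([3500, 2450, 0]) cube([200, 1350, 2600]);


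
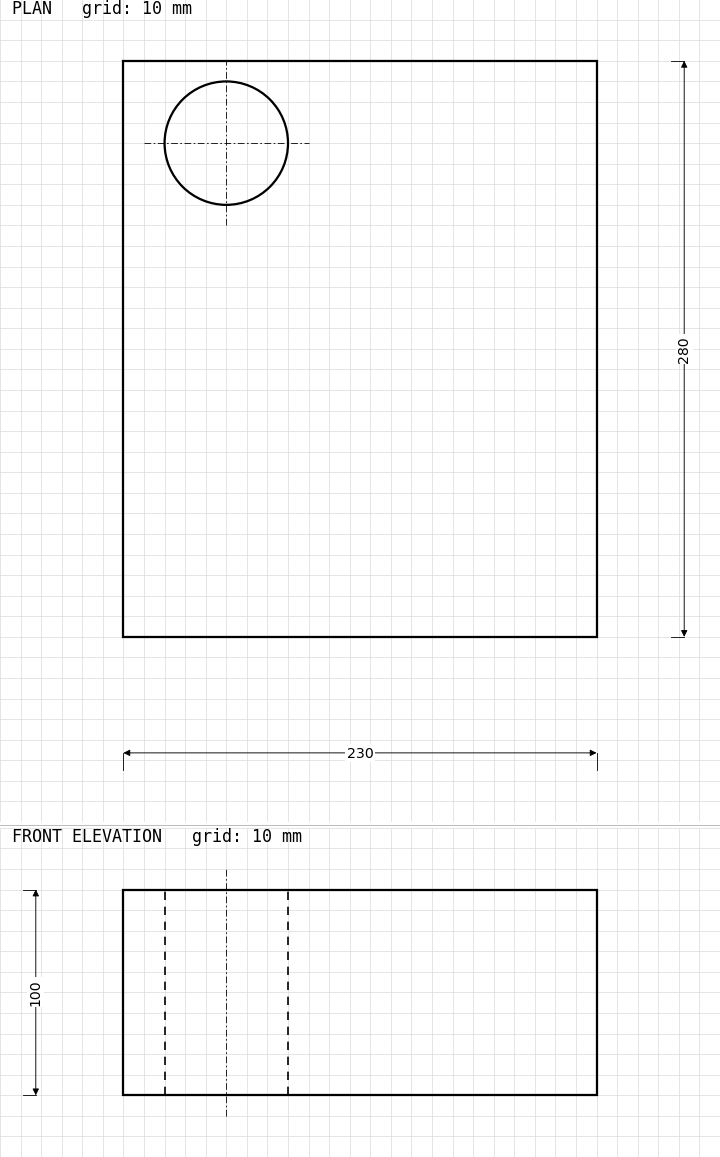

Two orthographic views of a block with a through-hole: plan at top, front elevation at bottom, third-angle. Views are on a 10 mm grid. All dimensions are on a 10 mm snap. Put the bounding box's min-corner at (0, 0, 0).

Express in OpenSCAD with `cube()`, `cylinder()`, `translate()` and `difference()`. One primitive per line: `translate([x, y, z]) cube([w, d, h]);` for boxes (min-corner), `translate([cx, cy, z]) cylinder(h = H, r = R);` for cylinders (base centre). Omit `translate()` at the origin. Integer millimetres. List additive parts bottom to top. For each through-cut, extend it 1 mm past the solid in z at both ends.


difference() {
  cube([230, 280, 100]);
  translate([50, 240, -1]) cylinder(h = 102, r = 30);
}


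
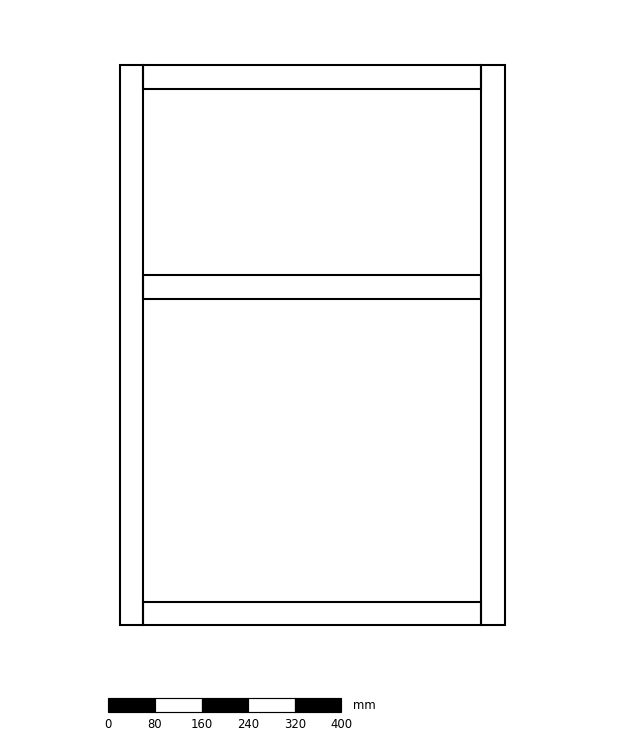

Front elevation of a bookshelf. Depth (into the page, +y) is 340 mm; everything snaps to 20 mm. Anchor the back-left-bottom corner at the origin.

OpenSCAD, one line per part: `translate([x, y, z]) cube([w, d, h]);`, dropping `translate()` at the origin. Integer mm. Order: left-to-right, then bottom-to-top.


cube([40, 340, 960]);
translate([40, 0, 0]) cube([580, 340, 40]);
translate([40, 0, 560]) cube([580, 340, 40]);
translate([40, 0, 920]) cube([580, 340, 40]);
translate([620, 0, 0]) cube([40, 340, 960]);
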